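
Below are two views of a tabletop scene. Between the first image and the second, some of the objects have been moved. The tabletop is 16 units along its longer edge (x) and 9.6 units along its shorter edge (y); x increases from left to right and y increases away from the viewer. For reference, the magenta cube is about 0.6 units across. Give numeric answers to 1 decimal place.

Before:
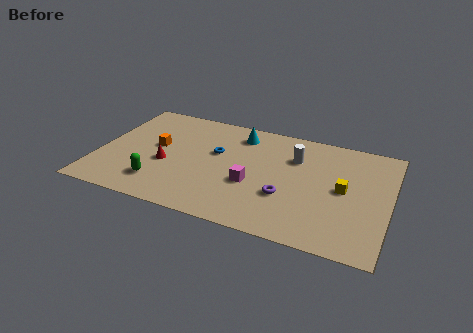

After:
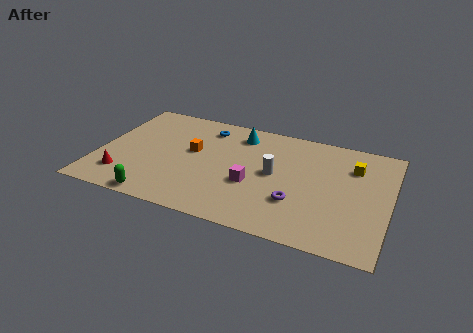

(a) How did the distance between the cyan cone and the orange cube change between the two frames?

-1.7

Before: roughly 5.1 units apart; after: 3.4. That's 1.7 units closer together.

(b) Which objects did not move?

the cyan cone and the magenta cube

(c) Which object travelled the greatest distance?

the red cone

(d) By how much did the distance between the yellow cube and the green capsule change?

+1.6

Before: roughly 10.3 units apart; after: 11.9. That's 1.6 units further apart.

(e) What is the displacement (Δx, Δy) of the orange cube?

(2.0, 0.2)

From the two frames, the orange cube sits at roughly (3.1, 5.3) before and (5.1, 5.5) after.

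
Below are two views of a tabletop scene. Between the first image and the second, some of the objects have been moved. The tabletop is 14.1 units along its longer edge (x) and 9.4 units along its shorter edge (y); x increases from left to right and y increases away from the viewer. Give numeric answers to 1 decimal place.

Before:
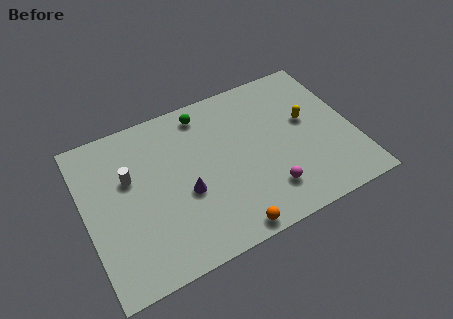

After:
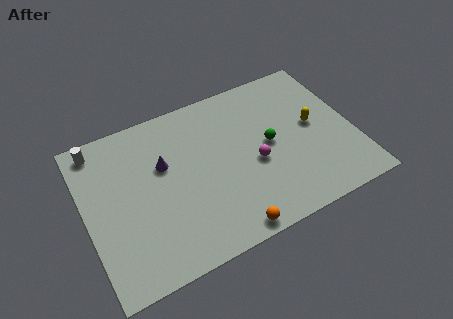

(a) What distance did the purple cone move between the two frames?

2.3

The purple cone was near (5.1, 3.8) before and (4.2, 5.9) after, so it travelled √(0.9² + 2.1²) ≈ 2.3 units.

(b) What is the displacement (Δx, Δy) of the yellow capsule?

(0.3, -0.4)

The yellow capsule started near (11.8, 5.4) and ended near (12.1, 5.0).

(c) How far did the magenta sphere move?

1.9

The magenta sphere moved from about (9.2, 2.1) to (8.8, 4.0), a distance of √(0.4² + 1.9²) ≈ 1.9.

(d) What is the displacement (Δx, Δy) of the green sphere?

(3.1, -3.3)

From the two frames, the green sphere sits at roughly (6.6, 8.1) before and (9.7, 4.8) after.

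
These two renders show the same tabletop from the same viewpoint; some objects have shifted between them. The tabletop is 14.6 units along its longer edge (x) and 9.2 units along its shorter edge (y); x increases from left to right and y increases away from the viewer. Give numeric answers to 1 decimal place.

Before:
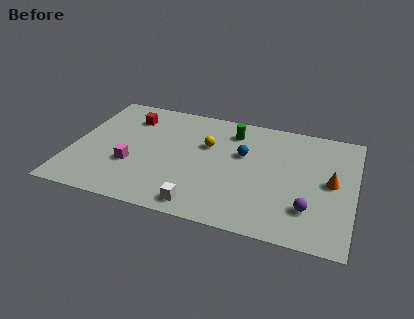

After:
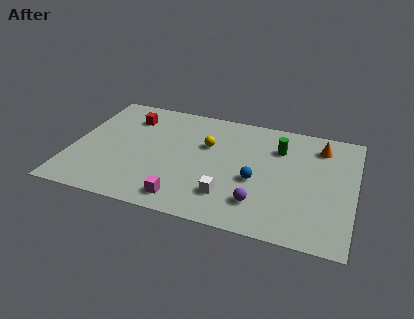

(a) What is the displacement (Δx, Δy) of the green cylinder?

(2.5, -0.7)

The green cylinder was at about (8.1, 7.4) and moved to about (10.6, 6.7).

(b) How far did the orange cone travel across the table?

2.8

The orange cone was near (13.4, 4.7) before and (12.7, 7.4) after, so it travelled √(0.7² + 2.7²) ≈ 2.8 units.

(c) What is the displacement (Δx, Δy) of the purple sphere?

(-2.5, -0.3)

From the two frames, the purple sphere sits at roughly (12.4, 2.4) before and (9.9, 2.1) after.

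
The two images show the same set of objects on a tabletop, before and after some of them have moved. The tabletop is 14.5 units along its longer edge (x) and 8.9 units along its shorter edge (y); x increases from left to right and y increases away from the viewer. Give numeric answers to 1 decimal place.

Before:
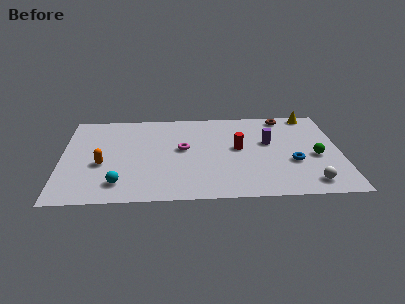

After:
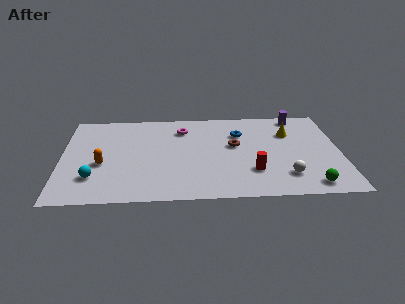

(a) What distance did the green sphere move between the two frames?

2.7

From (13.2, 3.8) to (12.8, 1.1), the green sphere covered √(0.4² + 2.7²) ≈ 2.7 units.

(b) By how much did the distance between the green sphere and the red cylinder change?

-0.9

The distance was about 4.1 in the first image and 3.2 in the second, so they moved 0.9 units closer together.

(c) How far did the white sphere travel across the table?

1.4

From (12.8, 1.3) to (11.6, 2.0), the white sphere covered √(1.2² + 0.7²) ≈ 1.4 units.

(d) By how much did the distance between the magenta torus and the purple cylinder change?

+1.7

They were about 4.5 units apart before and 6.2 after — 1.7 units further apart.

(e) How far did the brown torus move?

3.9

From (11.7, 7.9) to (9.0, 5.1), the brown torus covered √(2.7² + 2.8²) ≈ 3.9 units.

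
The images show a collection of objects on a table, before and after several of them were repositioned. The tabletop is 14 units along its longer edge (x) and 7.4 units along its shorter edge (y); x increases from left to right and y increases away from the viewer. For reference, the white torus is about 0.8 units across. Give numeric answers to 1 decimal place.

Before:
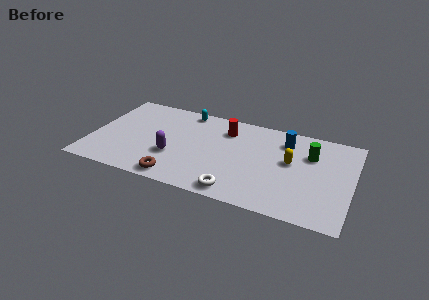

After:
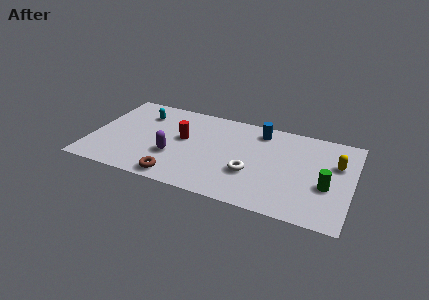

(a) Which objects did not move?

the brown torus and the purple capsule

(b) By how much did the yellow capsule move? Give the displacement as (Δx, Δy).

(2.4, 0.6)

The yellow capsule started near (10.7, 4.2) and ended near (13.1, 4.8).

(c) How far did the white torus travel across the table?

1.8

The white torus was near (8.1, 0.9) before and (8.7, 2.6) after, so it travelled √(0.6² + 1.7²) ≈ 1.8 units.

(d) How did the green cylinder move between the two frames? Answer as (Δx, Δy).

(1.0, -2.2)

The green cylinder was at about (11.7, 5.1) and moved to about (12.7, 2.9).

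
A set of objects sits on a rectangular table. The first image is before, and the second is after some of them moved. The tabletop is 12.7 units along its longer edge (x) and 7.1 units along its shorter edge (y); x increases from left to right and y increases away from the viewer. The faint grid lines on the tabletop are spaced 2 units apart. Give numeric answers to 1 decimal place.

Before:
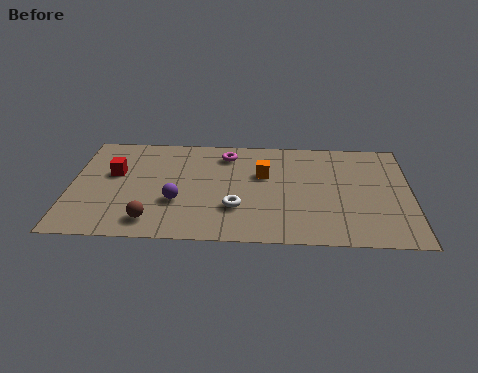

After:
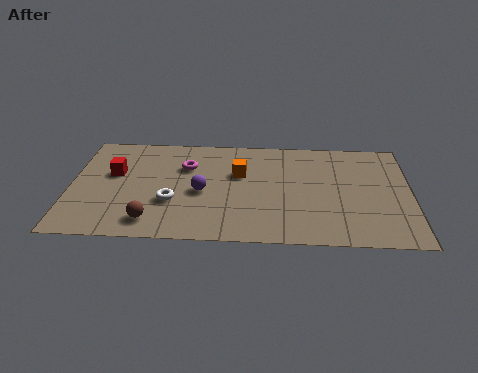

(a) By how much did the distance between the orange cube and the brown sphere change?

-0.7

They were about 5.3 units apart before and 4.6 after — 0.7 units closer together.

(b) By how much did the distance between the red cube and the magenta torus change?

-1.7

They were about 4.5 units apart before and 2.8 after — 1.7 units closer together.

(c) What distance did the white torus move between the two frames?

2.4

From (6.2, 2.2) to (3.8, 2.5), the white torus covered √(2.4² + 0.3²) ≈ 2.4 units.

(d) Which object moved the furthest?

the white torus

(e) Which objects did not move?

the brown sphere and the red cube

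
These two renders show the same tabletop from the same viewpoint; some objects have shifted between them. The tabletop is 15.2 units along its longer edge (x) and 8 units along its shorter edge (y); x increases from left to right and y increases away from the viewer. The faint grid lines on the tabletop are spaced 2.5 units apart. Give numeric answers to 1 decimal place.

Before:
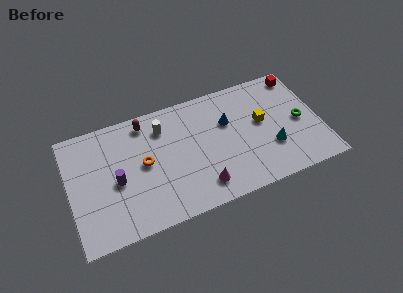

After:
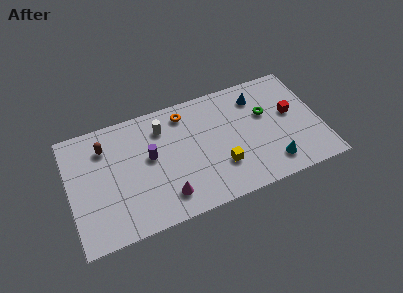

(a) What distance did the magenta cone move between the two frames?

2.1

The magenta cone moved from about (7.7, 1.5) to (5.6, 1.6), a distance of √(2.1² + 0.1²) ≈ 2.1.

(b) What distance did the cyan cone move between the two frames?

1.1

The cyan cone was near (12.1, 2.6) before and (12.0, 1.5) after, so it travelled √(0.1² + 1.1²) ≈ 1.1 units.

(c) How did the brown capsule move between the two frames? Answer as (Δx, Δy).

(-2.5, -0.8)

From the two frames, the brown capsule sits at roughly (4.8, 6.9) before and (2.3, 6.1) after.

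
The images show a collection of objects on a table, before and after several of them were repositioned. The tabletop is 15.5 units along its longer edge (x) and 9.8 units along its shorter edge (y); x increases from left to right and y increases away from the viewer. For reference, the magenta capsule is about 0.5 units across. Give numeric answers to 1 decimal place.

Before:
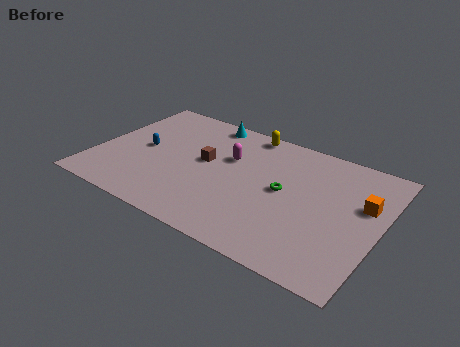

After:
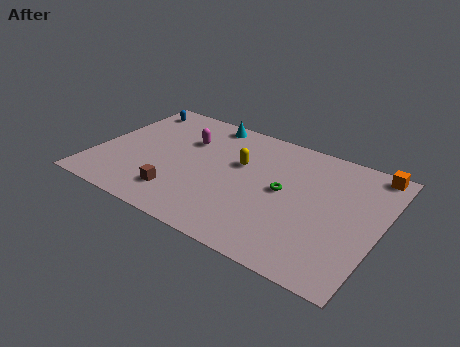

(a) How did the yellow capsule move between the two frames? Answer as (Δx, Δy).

(0.0, -2.8)

The yellow capsule was at about (7.7, 8.9) and moved to about (7.7, 6.1).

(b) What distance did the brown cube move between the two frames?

3.4

The brown cube moved from about (5.9, 5.4) to (5.0, 2.1), a distance of √(0.9² + 3.3²) ≈ 3.4.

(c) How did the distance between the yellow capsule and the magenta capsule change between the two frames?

+0.5

The distance was about 2.7 in the first image and 3.2 in the second, so they moved 0.5 units further apart.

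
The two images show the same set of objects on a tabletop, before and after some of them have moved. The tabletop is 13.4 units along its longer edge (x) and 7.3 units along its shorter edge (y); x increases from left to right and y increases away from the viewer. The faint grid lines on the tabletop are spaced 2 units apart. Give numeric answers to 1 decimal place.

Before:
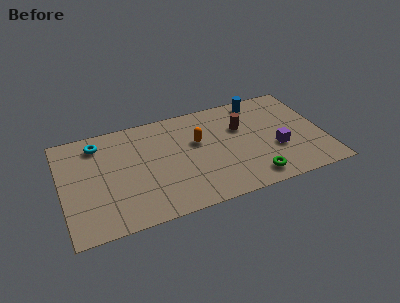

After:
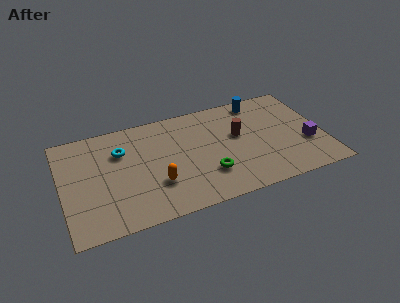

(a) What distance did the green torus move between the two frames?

2.4

The green torus was near (9.5, 1.1) before and (7.3, 2.1) after, so it travelled √(2.2² + 1.0²) ≈ 2.4 units.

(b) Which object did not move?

the blue cylinder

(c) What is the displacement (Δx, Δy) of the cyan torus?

(1.1, -0.9)

From the two frames, the cyan torus sits at roughly (2.0, 6.0) before and (3.1, 5.1) after.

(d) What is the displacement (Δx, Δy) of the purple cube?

(1.6, -0.1)

The purple cube started near (10.9, 2.7) and ended near (12.5, 2.6).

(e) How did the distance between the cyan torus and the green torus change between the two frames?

-3.8

Before: roughly 9.0 units apart; after: 5.2. That's 3.8 units closer together.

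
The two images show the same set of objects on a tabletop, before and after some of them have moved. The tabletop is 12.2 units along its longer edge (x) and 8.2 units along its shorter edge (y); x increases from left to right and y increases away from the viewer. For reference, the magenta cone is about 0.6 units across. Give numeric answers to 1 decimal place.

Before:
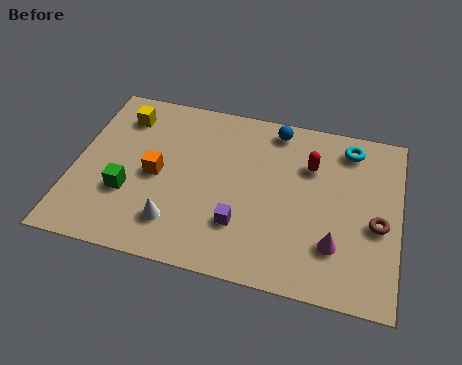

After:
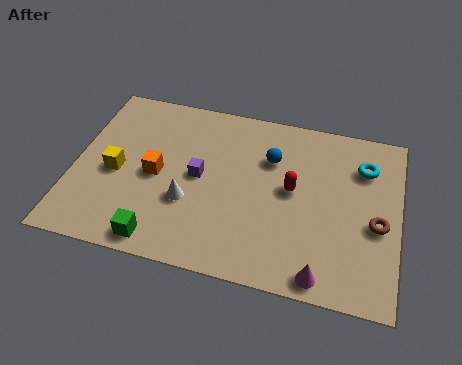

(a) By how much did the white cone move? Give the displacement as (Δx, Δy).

(0.4, 1.1)

From the two frames, the white cone sits at roughly (4.0, 1.8) before and (4.4, 2.9) after.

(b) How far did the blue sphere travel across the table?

1.5

The blue sphere moved from about (7.4, 7.2) to (7.3, 5.7), a distance of √(0.1² + 1.5²) ≈ 1.5.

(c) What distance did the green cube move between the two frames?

2.4

The green cube was near (2.1, 2.8) before and (3.5, 0.9) after, so it travelled √(1.4² + 1.9²) ≈ 2.4 units.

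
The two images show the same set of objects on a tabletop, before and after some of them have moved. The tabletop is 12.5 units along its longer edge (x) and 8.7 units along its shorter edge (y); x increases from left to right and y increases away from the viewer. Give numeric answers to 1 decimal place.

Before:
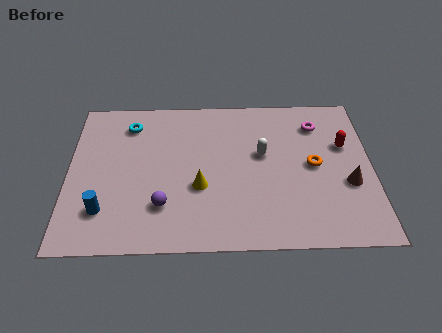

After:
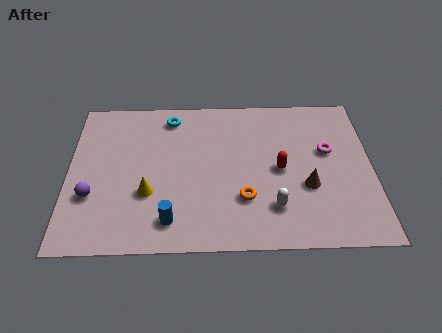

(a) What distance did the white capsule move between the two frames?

3.0

The white capsule was near (8.0, 5.1) before and (8.4, 2.1) after, so it travelled √(0.4² + 3.0²) ≈ 3.0 units.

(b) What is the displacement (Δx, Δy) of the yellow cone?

(-2.1, -0.3)

The yellow cone was at about (5.4, 3.3) and moved to about (3.3, 3.0).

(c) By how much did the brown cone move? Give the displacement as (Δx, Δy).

(-1.7, -0.1)

From the two frames, the brown cone sits at roughly (11.5, 3.3) before and (9.8, 3.2) after.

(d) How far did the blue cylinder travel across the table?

2.8

From (1.5, 2.1) to (4.2, 1.5), the blue cylinder covered √(2.7² + 0.6²) ≈ 2.8 units.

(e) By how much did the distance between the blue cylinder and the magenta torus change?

-2.5

They were about 10.0 units apart before and 7.5 after — 2.5 units closer together.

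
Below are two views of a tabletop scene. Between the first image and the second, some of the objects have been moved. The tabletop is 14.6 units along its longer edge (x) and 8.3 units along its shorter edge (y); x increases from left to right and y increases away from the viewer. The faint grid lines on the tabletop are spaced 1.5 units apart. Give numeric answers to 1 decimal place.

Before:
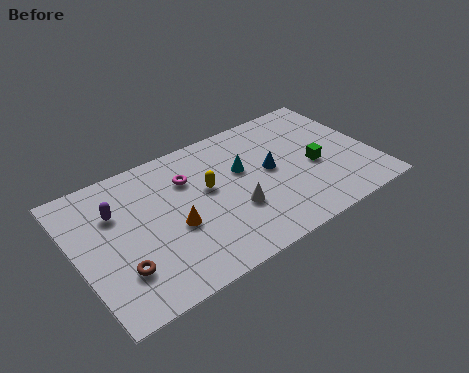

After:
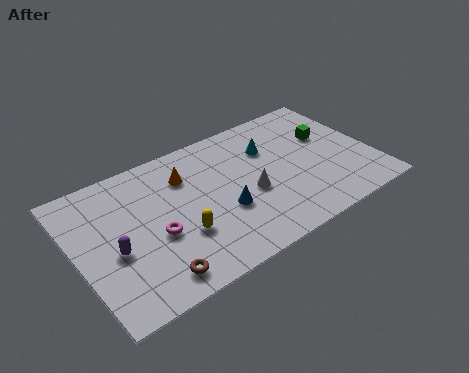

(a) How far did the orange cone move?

2.9

The orange cone moved from about (4.6, 3.4) to (5.6, 6.1), a distance of √(1.0² + 2.7²) ≈ 2.9.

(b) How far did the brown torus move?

1.8

From (1.8, 2.3) to (3.2, 1.2), the brown torus covered √(1.4² + 1.1²) ≈ 1.8 units.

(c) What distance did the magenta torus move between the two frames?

3.2

The magenta torus moved from about (5.7, 5.9) to (3.7, 3.4), a distance of √(2.0² + 2.5²) ≈ 3.2.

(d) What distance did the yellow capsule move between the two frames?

2.6

The yellow capsule was near (6.5, 4.8) before and (4.8, 2.8) after, so it travelled √(1.7² + 2.0²) ≈ 2.6 units.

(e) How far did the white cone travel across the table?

1.1

The white cone was near (7.5, 2.9) before and (8.4, 3.5) after, so it travelled √(0.9² + 0.6²) ≈ 1.1 units.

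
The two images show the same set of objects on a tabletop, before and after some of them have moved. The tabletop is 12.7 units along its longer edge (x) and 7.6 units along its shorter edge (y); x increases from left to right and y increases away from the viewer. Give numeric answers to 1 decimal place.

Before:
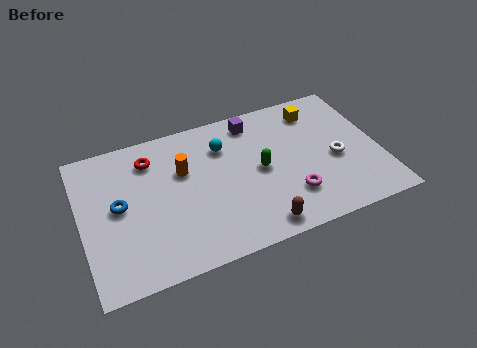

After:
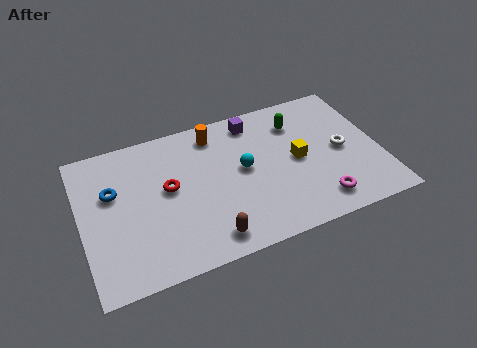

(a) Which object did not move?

the purple cube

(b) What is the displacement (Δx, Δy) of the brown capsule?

(-2.1, 0.2)

The brown capsule started near (7.2, 0.9) and ended near (5.1, 1.1).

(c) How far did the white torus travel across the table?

0.5

From (10.8, 3.3) to (11.1, 3.7), the white torus covered √(0.3² + 0.4²) ≈ 0.5 units.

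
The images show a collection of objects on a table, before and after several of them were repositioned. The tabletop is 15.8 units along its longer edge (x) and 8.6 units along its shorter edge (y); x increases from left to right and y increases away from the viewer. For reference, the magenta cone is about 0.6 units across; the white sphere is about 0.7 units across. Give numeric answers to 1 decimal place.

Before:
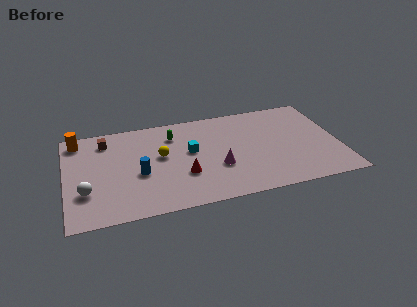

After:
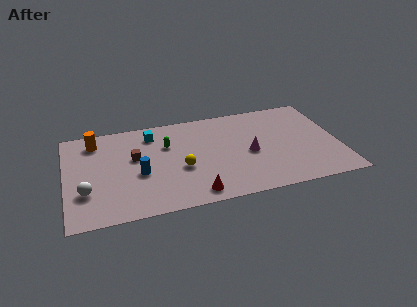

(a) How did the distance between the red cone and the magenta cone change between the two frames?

+2.4

The distance was about 2.0 in the first image and 4.4 in the second, so they moved 2.4 units further apart.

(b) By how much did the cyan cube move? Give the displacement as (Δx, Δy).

(-2.1, 2.1)

The cyan cube was at about (7.2, 4.9) and moved to about (5.1, 7.0).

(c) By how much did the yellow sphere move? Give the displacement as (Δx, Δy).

(1.1, -1.4)

From the two frames, the yellow sphere sits at roughly (5.5, 4.9) before and (6.6, 3.5) after.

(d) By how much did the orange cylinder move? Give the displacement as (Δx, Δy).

(1.0, -0.3)

From the two frames, the orange cylinder sits at roughly (0.8, 7.4) before and (1.8, 7.1) after.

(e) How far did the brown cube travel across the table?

2.5

From (2.4, 7.0) to (4.0, 5.1), the brown cube covered √(1.6² + 1.9²) ≈ 2.5 units.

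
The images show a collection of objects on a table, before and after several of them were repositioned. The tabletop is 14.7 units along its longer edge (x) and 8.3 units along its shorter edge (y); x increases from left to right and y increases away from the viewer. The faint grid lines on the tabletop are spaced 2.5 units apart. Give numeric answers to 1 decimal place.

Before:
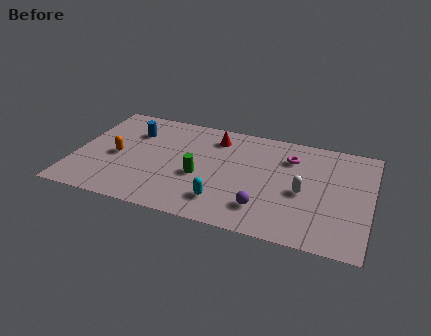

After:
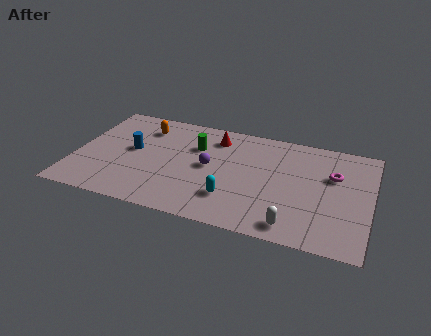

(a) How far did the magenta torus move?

2.3

The magenta torus moved from about (10.6, 6.2) to (12.8, 5.4), a distance of √(2.2² + 0.8²) ≈ 2.3.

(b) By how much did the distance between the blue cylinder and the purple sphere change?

-4.1

The distance was about 8.0 in the first image and 3.9 in the second, so they moved 4.1 units closer together.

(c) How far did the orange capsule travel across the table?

2.9

The orange capsule was near (2.1, 3.8) before and (3.2, 6.5) after, so it travelled √(1.1² + 2.7²) ≈ 2.9 units.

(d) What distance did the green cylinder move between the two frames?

2.3

The green cylinder moved from about (6.3, 3.4) to (5.9, 5.7), a distance of √(0.4² + 2.3²) ≈ 2.3.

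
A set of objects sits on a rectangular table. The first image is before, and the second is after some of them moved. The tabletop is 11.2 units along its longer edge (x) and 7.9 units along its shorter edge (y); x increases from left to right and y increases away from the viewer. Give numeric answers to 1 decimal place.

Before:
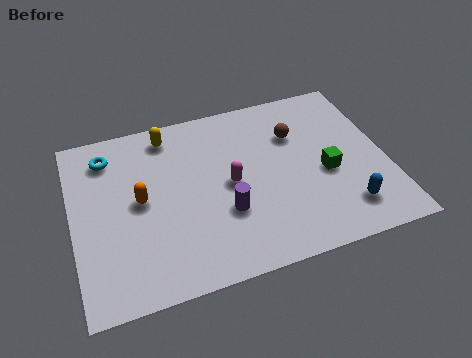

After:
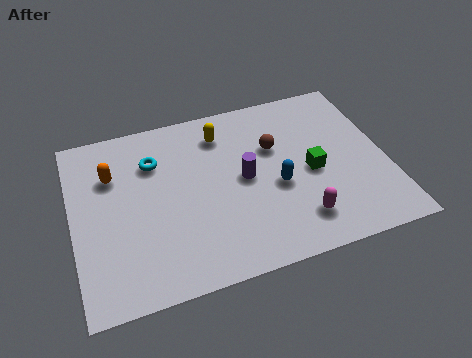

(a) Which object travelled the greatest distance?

the magenta capsule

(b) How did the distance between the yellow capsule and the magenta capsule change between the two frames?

+1.7

They were about 3.5 units apart before and 5.2 after — 1.7 units further apart.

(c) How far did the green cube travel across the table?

0.5

From (9.0, 3.4) to (8.5, 3.6), the green cube covered √(0.5² + 0.2²) ≈ 0.5 units.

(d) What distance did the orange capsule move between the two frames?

1.7

The orange capsule moved from about (2.4, 4.1) to (1.5, 5.5), a distance of √(0.9² + 1.4²) ≈ 1.7.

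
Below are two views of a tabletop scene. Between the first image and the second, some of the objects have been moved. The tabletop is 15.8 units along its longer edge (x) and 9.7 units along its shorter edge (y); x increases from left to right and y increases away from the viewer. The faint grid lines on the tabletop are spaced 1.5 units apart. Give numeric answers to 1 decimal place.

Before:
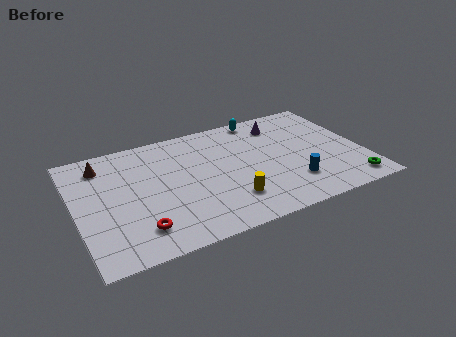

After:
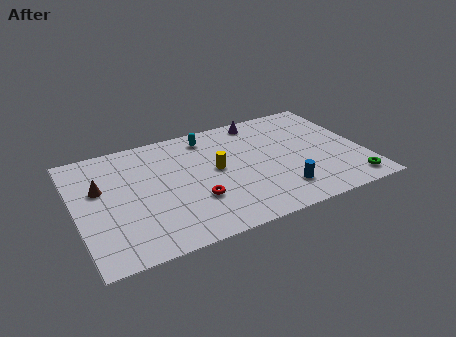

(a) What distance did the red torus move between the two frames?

3.4

From (3.1, 2.0) to (6.3, 3.1), the red torus covered √(3.2² + 1.1²) ≈ 3.4 units.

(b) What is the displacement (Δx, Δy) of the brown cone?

(-0.3, -1.9)

The brown cone started near (1.7, 7.9) and ended near (1.4, 6.0).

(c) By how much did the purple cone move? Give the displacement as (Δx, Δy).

(-1.1, 0.8)

The purple cone was at about (11.7, 7.8) and moved to about (10.6, 8.6).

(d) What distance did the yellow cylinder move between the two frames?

2.8

From (8.1, 2.4) to (7.7, 5.2), the yellow cylinder covered √(0.4² + 2.8²) ≈ 2.8 units.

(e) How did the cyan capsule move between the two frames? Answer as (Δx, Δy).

(-3.1, -0.6)

The cyan capsule started near (10.7, 8.8) and ended near (7.6, 8.2).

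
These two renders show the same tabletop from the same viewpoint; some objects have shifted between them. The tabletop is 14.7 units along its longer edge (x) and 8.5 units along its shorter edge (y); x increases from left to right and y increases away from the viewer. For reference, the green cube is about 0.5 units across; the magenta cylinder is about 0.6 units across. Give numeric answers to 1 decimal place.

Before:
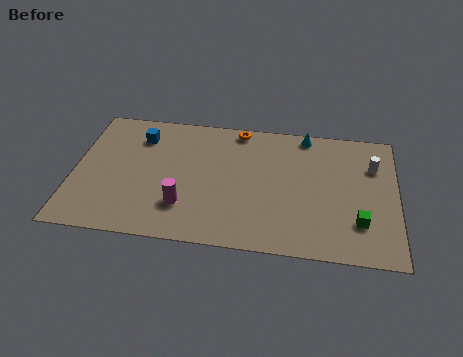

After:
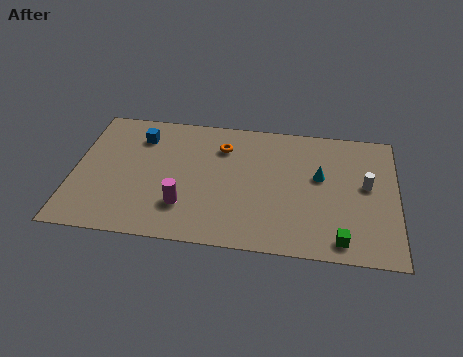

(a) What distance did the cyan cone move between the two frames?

2.8

The cyan cone moved from about (10.5, 7.7) to (11.2, 5.0), a distance of √(0.7² + 2.7²) ≈ 2.8.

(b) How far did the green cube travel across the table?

1.4

From (13.0, 2.3) to (12.2, 1.1), the green cube covered √(0.8² + 1.2²) ≈ 1.4 units.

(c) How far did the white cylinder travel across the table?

1.3

From (13.6, 6.0) to (13.3, 4.7), the white cylinder covered √(0.3² + 1.3²) ≈ 1.3 units.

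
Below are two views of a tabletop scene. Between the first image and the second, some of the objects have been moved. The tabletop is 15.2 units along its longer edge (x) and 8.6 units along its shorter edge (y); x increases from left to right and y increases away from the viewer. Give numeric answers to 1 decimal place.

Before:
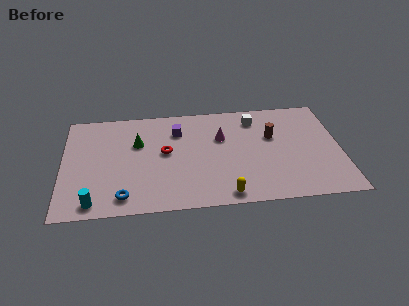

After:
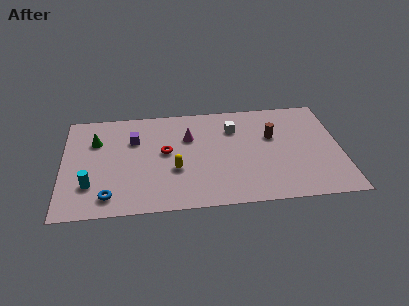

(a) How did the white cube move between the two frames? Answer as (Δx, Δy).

(-1.2, -0.7)

The white cube was at about (10.6, 7.0) and moved to about (9.4, 6.3).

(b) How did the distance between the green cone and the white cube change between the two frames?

+1.0

The distance was about 6.6 in the first image and 7.6 in the second, so they moved 1.0 units further apart.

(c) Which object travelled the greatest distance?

the yellow capsule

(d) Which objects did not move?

the brown cylinder and the red torus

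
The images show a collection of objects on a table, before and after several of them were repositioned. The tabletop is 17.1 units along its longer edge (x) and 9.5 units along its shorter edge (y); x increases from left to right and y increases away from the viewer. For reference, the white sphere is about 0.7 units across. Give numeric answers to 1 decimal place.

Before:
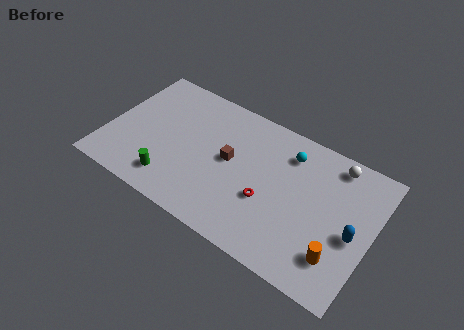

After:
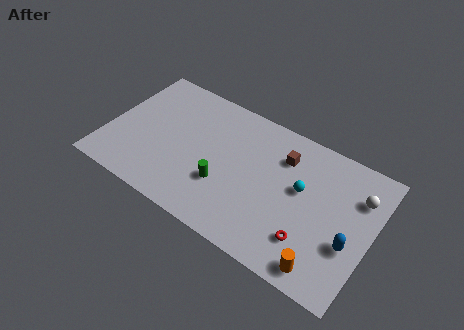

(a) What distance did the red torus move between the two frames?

3.1

The red torus moved from about (10.6, 3.6) to (13.5, 2.4), a distance of √(2.9² + 1.2²) ≈ 3.1.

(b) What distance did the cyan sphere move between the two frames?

2.3

From (11.4, 7.5) to (12.5, 5.5), the cyan sphere covered √(1.1² + 2.0²) ≈ 2.3 units.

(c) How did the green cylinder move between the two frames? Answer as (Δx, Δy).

(3.2, 1.4)

The green cylinder started near (4.6, 1.8) and ended near (7.8, 3.2).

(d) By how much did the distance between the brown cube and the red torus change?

+2.2

They were about 3.1 units apart before and 5.3 after — 2.2 units further apart.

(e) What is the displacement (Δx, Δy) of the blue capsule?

(-0.1, -0.7)

The blue capsule started near (16.0, 4.2) and ended near (15.9, 3.5).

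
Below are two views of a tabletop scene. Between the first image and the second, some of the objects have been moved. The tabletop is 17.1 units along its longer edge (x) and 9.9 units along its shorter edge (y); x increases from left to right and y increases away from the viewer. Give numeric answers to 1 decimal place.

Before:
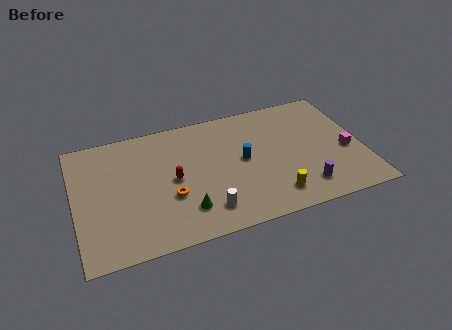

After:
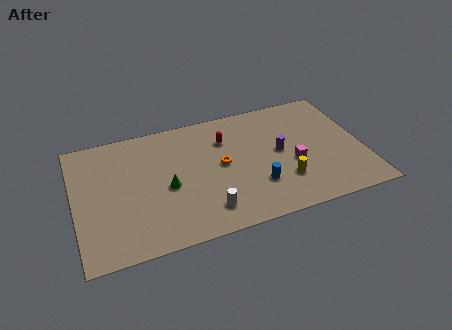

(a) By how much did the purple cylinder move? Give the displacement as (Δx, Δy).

(-1.1, 3.3)

The purple cylinder was at about (13.3, 1.9) and moved to about (12.2, 5.2).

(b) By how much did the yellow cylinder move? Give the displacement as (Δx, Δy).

(0.7, 1.0)

The yellow cylinder started near (11.5, 1.8) and ended near (12.2, 2.8).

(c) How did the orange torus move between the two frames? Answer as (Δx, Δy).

(3.2, 1.6)

From the two frames, the orange torus sits at roughly (5.5, 3.6) before and (8.7, 5.2) after.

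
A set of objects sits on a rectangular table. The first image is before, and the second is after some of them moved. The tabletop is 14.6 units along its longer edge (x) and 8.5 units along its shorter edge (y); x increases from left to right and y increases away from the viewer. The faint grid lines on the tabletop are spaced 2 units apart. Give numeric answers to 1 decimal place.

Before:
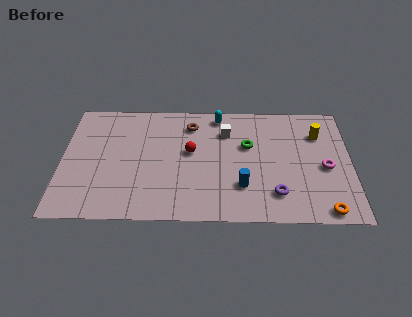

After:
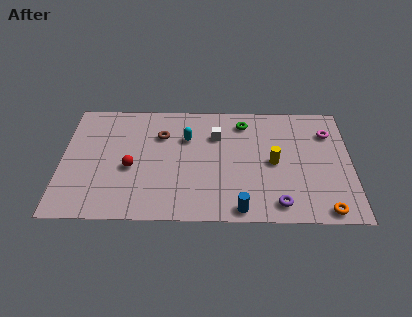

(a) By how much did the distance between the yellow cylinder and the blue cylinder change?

-1.7

Before: roughly 5.4 units apart; after: 3.7. That's 1.7 units closer together.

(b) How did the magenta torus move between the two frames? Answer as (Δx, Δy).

(0.2, 2.5)

From the two frames, the magenta torus sits at roughly (13.3, 3.8) before and (13.5, 6.3) after.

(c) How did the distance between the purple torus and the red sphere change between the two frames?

+2.6

Before: roughly 5.2 units apart; after: 7.8. That's 2.6 units further apart.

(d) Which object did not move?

the orange torus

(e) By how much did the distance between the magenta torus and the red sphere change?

+3.5

The distance was about 6.9 in the first image and 10.4 in the second, so they moved 3.5 units further apart.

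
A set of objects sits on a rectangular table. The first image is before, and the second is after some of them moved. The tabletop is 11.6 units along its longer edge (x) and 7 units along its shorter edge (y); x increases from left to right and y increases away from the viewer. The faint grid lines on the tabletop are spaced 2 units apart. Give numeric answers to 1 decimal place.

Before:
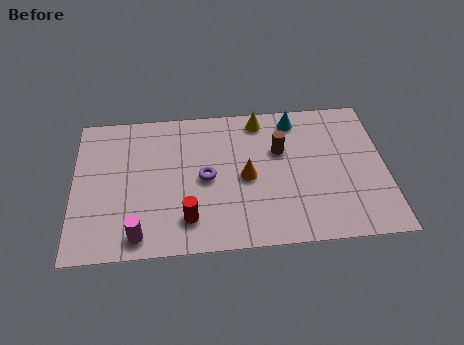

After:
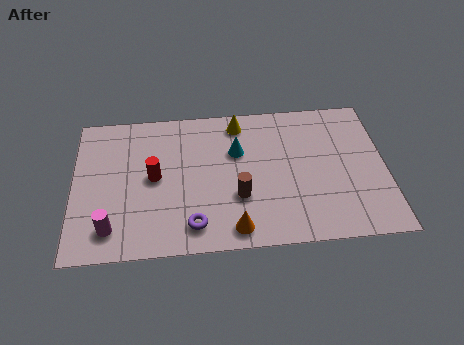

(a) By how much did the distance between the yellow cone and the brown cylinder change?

+1.9

Before: roughly 1.7 units apart; after: 3.6. That's 1.9 units further apart.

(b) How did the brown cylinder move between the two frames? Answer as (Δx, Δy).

(-1.6, -2.1)

From the two frames, the brown cylinder sits at roughly (7.7, 4.5) before and (6.1, 2.4) after.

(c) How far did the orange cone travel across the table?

2.5

From (6.4, 3.3) to (5.9, 0.9), the orange cone covered √(0.5² + 2.4²) ≈ 2.5 units.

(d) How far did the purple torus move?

2.3

From (4.9, 3.4) to (4.4, 1.2), the purple torus covered √(0.5² + 2.2²) ≈ 2.3 units.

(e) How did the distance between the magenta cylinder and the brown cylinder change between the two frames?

-1.6

The distance was about 6.4 in the first image and 4.8 in the second, so they moved 1.6 units closer together.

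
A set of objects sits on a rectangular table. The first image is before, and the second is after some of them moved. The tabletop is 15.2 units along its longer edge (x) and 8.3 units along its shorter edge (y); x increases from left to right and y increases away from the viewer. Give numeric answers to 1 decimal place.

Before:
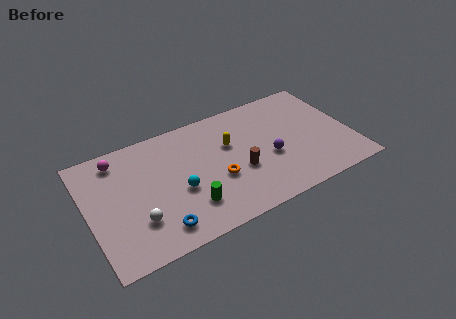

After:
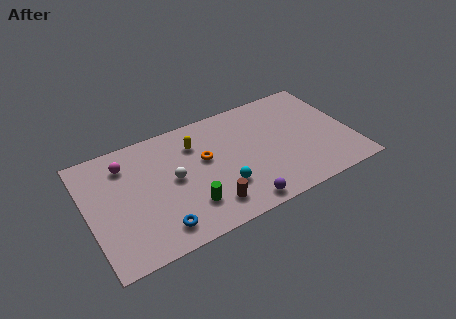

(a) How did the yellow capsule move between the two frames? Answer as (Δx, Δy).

(-1.9, 0.9)

From the two frames, the yellow capsule sits at roughly (8.3, 5.3) before and (6.4, 6.2) after.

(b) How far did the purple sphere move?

3.3

From (10.4, 3.4) to (8.3, 0.9), the purple sphere covered √(2.1² + 2.5²) ≈ 3.3 units.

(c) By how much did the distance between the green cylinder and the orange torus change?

+1.0

The distance was about 2.1 in the first image and 3.1 in the second, so they moved 1.0 units further apart.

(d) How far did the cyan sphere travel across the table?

2.6

The cyan sphere moved from about (5.1, 3.4) to (7.5, 2.5), a distance of √(2.4² + 0.9²) ≈ 2.6.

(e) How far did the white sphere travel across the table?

3.0

The white sphere moved from about (2.6, 2.4) to (4.9, 4.3), a distance of √(2.3² + 1.9²) ≈ 3.0.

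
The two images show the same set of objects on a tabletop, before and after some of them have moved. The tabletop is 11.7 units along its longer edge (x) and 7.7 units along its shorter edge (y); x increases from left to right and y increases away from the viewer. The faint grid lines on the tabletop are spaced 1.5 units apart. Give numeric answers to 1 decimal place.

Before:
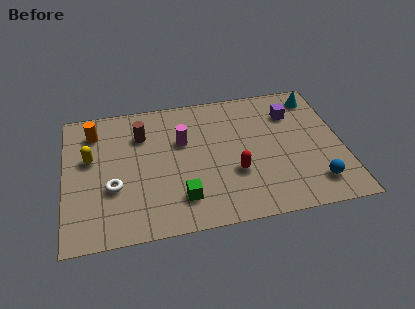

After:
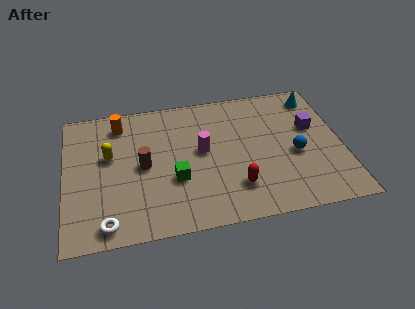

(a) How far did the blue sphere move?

1.9

The blue sphere moved from about (10.4, 1.5) to (9.7, 3.3), a distance of √(0.7² + 1.8²) ≈ 1.9.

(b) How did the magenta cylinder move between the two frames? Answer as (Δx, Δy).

(0.8, -0.7)

The magenta cylinder started near (5.0, 4.9) and ended near (5.8, 4.2).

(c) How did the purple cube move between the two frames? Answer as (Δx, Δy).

(0.8, -1.0)

From the two frames, the purple cube sits at roughly (9.7, 5.7) before and (10.5, 4.7) after.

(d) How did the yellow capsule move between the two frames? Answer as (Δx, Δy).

(0.8, 0.0)

The yellow capsule was at about (1.1, 4.6) and moved to about (1.9, 4.6).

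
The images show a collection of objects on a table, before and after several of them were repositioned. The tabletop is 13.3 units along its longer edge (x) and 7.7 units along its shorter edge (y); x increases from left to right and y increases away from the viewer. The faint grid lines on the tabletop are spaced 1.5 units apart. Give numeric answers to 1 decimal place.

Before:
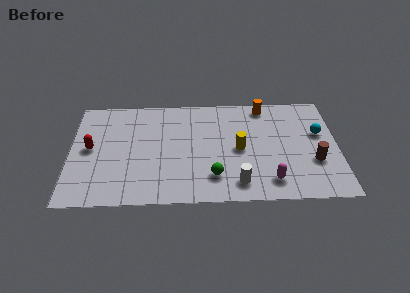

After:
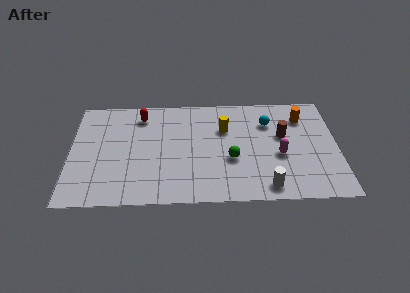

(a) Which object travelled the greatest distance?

the red capsule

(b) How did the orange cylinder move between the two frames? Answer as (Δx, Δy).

(1.9, -0.9)

The orange cylinder started near (9.7, 6.8) and ended near (11.6, 5.9).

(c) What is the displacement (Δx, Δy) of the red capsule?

(2.5, 2.3)

From the two frames, the red capsule sits at roughly (1.0, 4.0) before and (3.5, 6.3) after.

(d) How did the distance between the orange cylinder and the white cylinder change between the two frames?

-0.4

The distance was about 5.7 in the first image and 5.3 in the second, so they moved 0.4 units closer together.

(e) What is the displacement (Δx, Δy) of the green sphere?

(0.9, 1.2)

The green sphere started near (7.1, 1.8) and ended near (8.0, 3.0).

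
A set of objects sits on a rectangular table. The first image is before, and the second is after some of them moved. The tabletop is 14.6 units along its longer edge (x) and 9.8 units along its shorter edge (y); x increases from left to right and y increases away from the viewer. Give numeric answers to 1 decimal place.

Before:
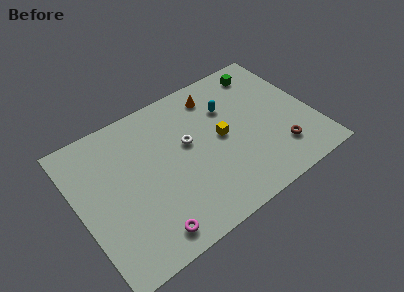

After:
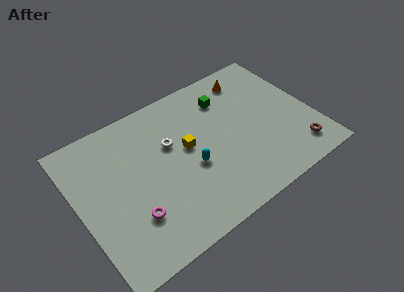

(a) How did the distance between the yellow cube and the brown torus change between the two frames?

+3.1

Before: roughly 4.2 units apart; after: 7.3. That's 3.1 units further apart.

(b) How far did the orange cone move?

2.3

The orange cone was near (9.1, 8.1) before and (11.4, 8.2) after, so it travelled √(2.3² + 0.1²) ≈ 2.3 units.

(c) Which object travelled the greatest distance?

the cyan capsule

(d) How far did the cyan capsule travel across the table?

4.0

The cyan capsule moved from about (9.7, 6.8) to (6.8, 4.0), a distance of √(2.9² + 2.8²) ≈ 4.0.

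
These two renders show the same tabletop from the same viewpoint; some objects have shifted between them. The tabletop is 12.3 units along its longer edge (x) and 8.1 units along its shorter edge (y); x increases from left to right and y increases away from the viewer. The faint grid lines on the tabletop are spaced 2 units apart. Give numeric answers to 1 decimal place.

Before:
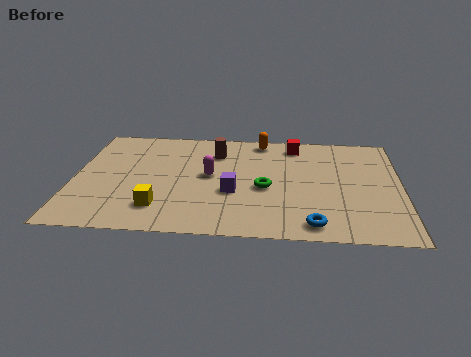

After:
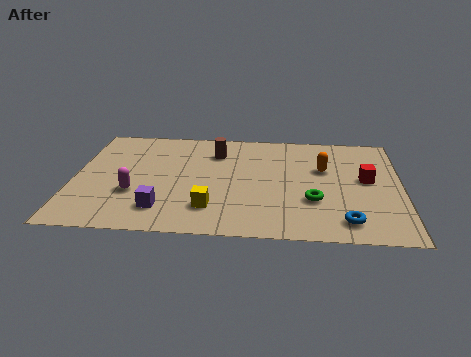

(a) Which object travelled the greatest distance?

the red cube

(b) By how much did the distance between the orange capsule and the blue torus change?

-2.6

Before: roughly 6.5 units apart; after: 3.9. That's 2.6 units closer together.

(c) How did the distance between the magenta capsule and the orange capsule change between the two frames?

+4.0

The distance was about 3.5 in the first image and 7.5 in the second, so they moved 4.0 units further apart.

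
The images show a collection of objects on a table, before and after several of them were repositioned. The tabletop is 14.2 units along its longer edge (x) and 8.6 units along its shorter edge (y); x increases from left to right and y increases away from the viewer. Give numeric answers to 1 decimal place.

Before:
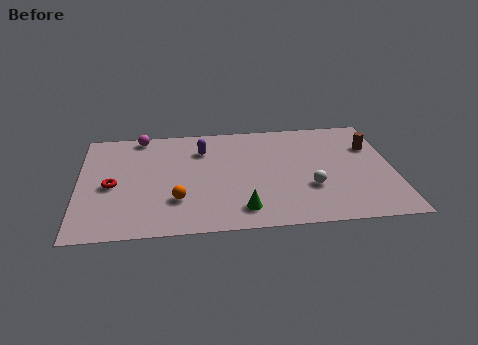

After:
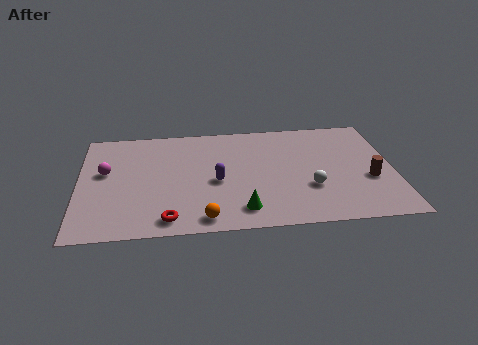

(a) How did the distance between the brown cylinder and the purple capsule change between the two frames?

-0.8

They were about 7.7 units apart before and 6.9 after — 0.8 units closer together.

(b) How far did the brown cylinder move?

2.6

The brown cylinder was near (13.3, 5.9) before and (13.1, 3.3) after, so it travelled √(0.2² + 2.6²) ≈ 2.6 units.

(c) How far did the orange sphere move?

1.9

From (4.4, 2.5) to (5.6, 1.0), the orange sphere covered √(1.2² + 1.5²) ≈ 1.9 units.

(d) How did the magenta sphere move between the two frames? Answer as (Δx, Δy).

(-1.6, -2.8)

From the two frames, the magenta sphere sits at roughly (2.8, 7.8) before and (1.2, 5.0) after.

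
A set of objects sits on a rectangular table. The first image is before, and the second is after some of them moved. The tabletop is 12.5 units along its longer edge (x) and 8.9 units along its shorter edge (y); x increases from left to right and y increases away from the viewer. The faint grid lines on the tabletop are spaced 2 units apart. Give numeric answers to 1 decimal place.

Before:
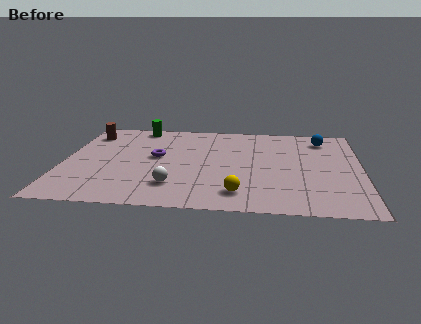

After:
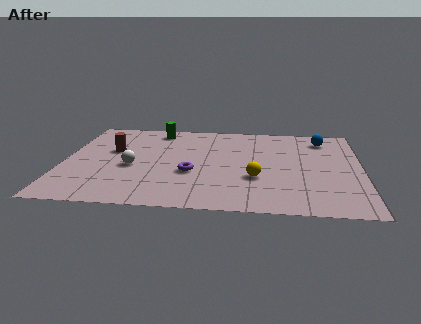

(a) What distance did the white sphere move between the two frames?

2.5

From (4.7, 2.1) to (2.9, 3.8), the white sphere covered √(1.8² + 1.7²) ≈ 2.5 units.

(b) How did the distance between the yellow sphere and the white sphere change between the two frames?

+2.5

Before: roughly 2.7 units apart; after: 5.2. That's 2.5 units further apart.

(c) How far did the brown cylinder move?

2.0

The brown cylinder was near (0.9, 7.1) before and (2.0, 5.4) after, so it travelled √(1.1² + 1.7²) ≈ 2.0 units.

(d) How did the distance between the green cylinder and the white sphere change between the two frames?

-2.1

They were about 6.1 units apart before and 4.0 after — 2.1 units closer together.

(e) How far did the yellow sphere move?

1.7

From (7.4, 1.6) to (8.1, 3.1), the yellow sphere covered √(0.7² + 1.5²) ≈ 1.7 units.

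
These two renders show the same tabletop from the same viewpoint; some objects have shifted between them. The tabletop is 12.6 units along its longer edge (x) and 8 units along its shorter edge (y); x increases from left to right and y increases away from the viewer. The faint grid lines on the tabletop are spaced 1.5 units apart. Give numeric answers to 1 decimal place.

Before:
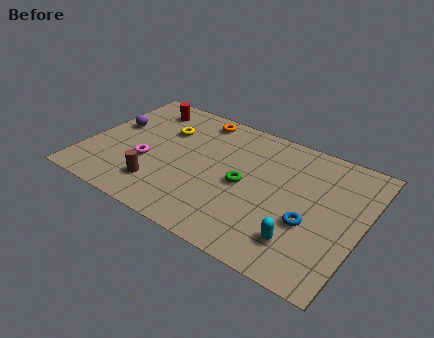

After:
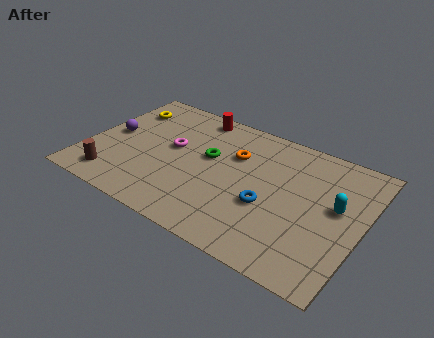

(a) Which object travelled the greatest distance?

the cyan capsule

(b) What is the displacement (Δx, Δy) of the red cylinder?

(2.3, 0.5)

The red cylinder started near (2.1, 6.6) and ended near (4.4, 7.1).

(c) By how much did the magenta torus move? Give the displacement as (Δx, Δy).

(0.9, 1.5)

The magenta torus started near (2.9, 3.0) and ended near (3.8, 4.5).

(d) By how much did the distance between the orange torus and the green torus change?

-2.9

They were about 4.2 units apart before and 1.3 after — 2.9 units closer together.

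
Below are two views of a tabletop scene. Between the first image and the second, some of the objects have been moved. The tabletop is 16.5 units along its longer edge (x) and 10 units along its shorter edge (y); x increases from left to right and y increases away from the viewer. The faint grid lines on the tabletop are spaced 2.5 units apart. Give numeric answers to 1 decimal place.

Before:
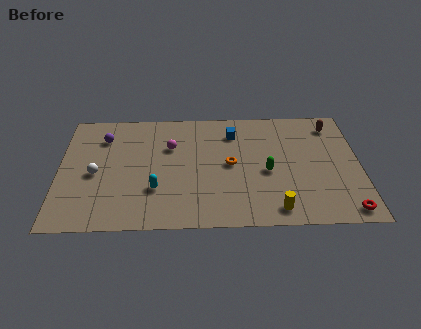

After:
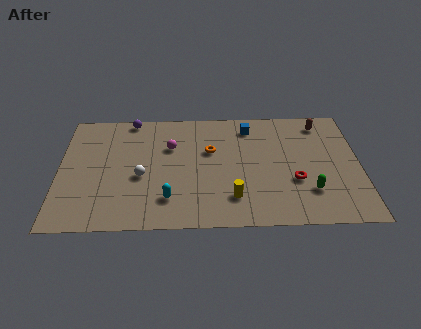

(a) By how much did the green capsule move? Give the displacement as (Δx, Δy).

(2.3, -1.7)

The green capsule started near (11.4, 4.4) and ended near (13.7, 2.7).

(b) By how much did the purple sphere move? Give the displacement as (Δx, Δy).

(1.5, 1.6)

From the two frames, the purple sphere sits at roughly (2.4, 7.6) before and (3.9, 9.2) after.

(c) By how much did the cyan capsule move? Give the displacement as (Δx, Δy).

(0.7, -0.8)

The cyan capsule was at about (5.3, 3.1) and moved to about (6.0, 2.3).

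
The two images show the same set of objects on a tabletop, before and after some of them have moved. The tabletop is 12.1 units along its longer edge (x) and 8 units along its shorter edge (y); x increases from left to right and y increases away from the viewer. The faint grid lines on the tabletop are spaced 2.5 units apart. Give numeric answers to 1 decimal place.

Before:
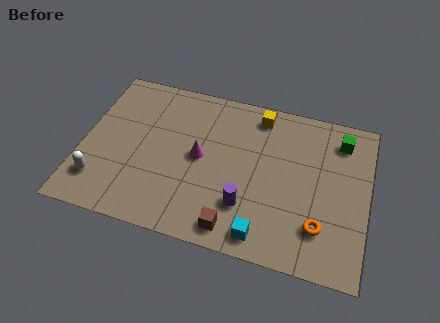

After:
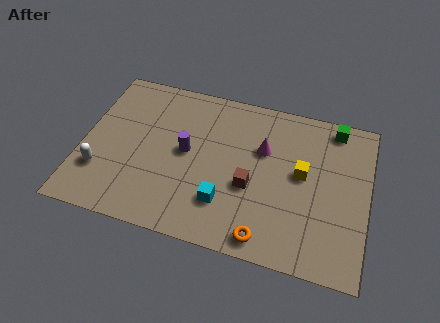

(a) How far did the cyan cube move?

2.0

The cyan cube was near (7.9, 1.0) before and (6.2, 2.1) after, so it travelled √(1.7² + 1.1²) ≈ 2.0 units.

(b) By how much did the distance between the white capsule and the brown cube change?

+0.5

Before: roughly 5.9 units apart; after: 6.4. That's 0.5 units further apart.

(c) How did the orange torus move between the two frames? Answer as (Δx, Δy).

(-2.2, -1.1)

The orange torus started near (10.2, 2.0) and ended near (8.0, 0.9).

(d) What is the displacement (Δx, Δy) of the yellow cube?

(2.0, -2.5)

The yellow cube was at about (7.3, 6.9) and moved to about (9.3, 4.4).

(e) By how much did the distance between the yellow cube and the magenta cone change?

-1.7

They were about 3.6 units apart before and 1.9 after — 1.7 units closer together.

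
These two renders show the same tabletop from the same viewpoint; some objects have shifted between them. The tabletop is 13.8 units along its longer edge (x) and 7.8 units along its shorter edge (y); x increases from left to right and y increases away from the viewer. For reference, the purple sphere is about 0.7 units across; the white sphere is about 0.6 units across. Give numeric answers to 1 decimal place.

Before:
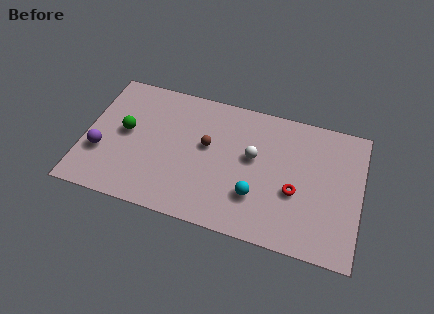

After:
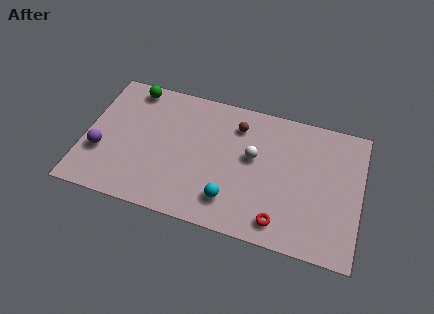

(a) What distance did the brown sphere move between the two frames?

2.1

From (6.1, 4.5) to (7.5, 6.1), the brown sphere covered √(1.4² + 1.6²) ≈ 2.1 units.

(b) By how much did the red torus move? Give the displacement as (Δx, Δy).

(-0.6, -1.9)

From the two frames, the red torus sits at roughly (10.6, 3.1) before and (10.0, 1.2) after.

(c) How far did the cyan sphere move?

1.3

The cyan sphere moved from about (8.7, 2.3) to (7.5, 1.7), a distance of √(1.2² + 0.6²) ≈ 1.3.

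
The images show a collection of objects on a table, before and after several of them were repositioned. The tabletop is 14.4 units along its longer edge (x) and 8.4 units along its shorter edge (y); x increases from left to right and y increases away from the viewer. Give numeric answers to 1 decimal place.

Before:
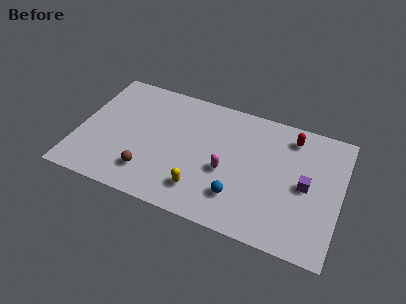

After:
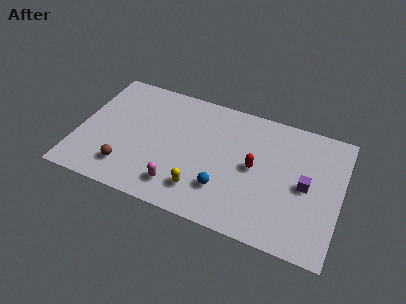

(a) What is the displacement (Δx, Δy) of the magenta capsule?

(-2.4, -1.9)

The magenta capsule was at about (8.2, 3.5) and moved to about (5.8, 1.6).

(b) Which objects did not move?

the purple cube and the yellow capsule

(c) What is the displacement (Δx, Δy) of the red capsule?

(-1.8, -2.7)

From the two frames, the red capsule sits at roughly (11.5, 7.0) before and (9.7, 4.3) after.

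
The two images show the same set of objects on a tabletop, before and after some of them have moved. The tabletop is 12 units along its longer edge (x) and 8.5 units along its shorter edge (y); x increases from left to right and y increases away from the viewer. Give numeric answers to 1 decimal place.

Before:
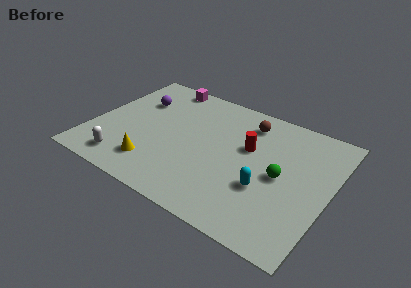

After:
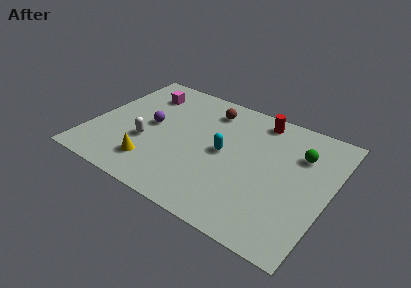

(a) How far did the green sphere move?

2.0

From (9.6, 4.1) to (10.3, 6.0), the green sphere covered √(0.7² + 1.9²) ≈ 2.0 units.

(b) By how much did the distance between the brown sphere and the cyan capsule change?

-1.3

Before: roughly 4.2 units apart; after: 2.9. That's 1.3 units closer together.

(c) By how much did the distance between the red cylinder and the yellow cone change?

+1.7

The distance was about 5.5 in the first image and 7.2 in the second, so they moved 1.7 units further apart.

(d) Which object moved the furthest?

the cyan capsule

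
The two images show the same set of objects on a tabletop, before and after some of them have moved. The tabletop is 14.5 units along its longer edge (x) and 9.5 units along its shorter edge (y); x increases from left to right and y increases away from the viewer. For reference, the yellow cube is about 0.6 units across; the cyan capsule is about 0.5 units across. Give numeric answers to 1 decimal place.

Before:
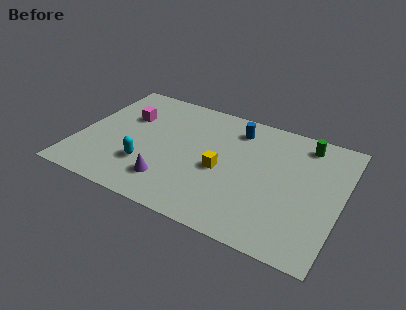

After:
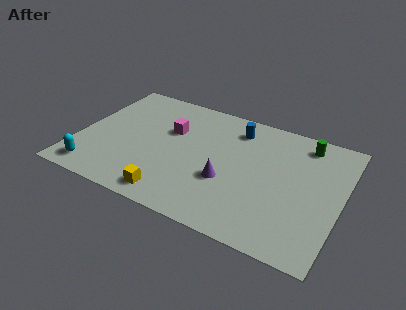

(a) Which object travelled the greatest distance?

the yellow cube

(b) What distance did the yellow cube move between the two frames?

3.8

From (8.0, 4.2) to (5.7, 1.2), the yellow cube covered √(2.3² + 3.0²) ≈ 3.8 units.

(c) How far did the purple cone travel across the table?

3.3

From (5.4, 2.1) to (8.4, 3.5), the purple cone covered √(3.0² + 1.4²) ≈ 3.3 units.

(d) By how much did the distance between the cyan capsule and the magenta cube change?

+2.2

They were about 3.8 units apart before and 6.0 after — 2.2 units further apart.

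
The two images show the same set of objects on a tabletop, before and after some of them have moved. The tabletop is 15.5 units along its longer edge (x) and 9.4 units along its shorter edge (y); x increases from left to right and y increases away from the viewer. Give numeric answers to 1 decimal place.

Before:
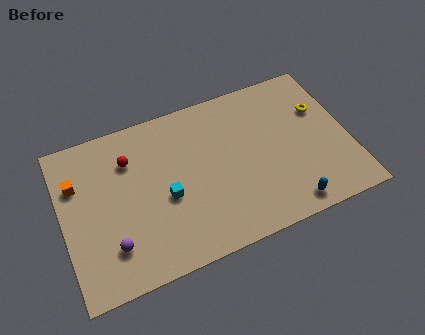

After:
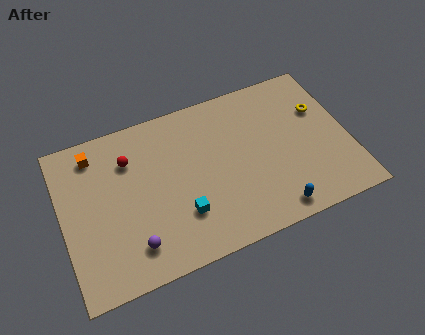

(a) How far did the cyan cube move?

1.5

The cyan cube was near (5.5, 4.0) before and (6.2, 2.7) after, so it travelled √(0.7² + 1.3²) ≈ 1.5 units.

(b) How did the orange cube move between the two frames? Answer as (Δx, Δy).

(1.1, 1.4)

From the two frames, the orange cube sits at roughly (0.9, 6.5) before and (2.0, 7.9) after.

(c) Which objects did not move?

the yellow torus and the red sphere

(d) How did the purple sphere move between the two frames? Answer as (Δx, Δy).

(1.1, -0.4)

The purple sphere was at about (2.4, 2.3) and moved to about (3.5, 1.9).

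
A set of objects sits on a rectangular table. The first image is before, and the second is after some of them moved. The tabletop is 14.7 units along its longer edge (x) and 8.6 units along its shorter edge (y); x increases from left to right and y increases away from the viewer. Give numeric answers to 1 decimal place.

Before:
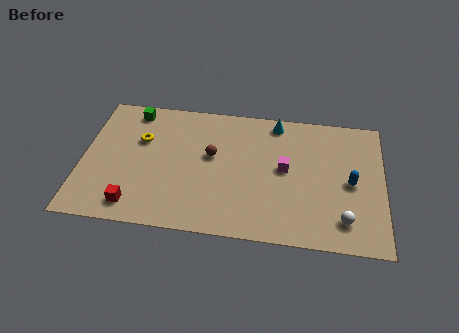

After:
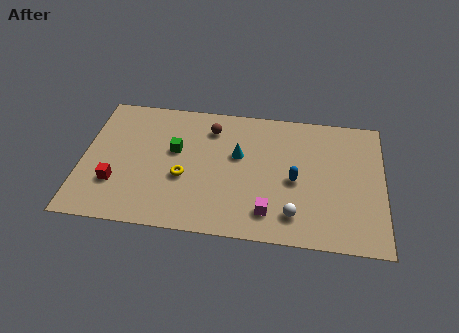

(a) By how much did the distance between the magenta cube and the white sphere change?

-2.9

They were about 4.1 units apart before and 1.2 after — 2.9 units closer together.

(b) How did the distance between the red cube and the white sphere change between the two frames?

-1.4

They were about 10.1 units apart before and 8.7 after — 1.4 units closer together.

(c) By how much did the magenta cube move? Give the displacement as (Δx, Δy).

(-0.7, -2.9)

From the two frames, the magenta cube sits at roughly (9.9, 4.6) before and (9.2, 1.7) after.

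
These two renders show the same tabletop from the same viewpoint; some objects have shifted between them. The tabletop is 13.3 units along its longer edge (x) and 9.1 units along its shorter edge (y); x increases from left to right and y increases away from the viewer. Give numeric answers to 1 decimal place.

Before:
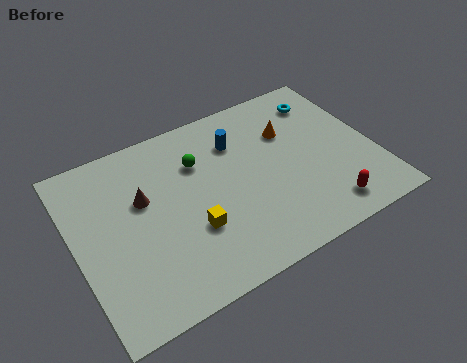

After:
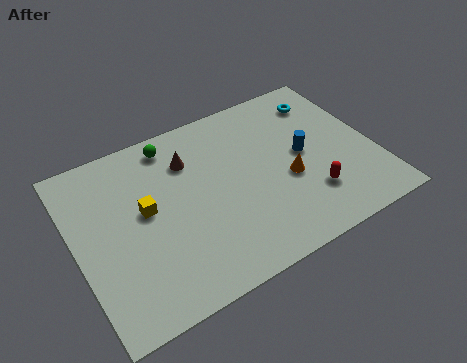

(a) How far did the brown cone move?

2.5

The brown cone moved from about (3.1, 5.6) to (5.3, 6.7), a distance of √(2.2² + 1.1²) ≈ 2.5.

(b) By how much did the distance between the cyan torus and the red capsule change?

-0.9

The distance was about 6.0 in the first image and 5.1 in the second, so they moved 0.9 units closer together.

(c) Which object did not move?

the cyan torus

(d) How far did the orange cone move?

2.5

From (9.8, 6.2) to (9.3, 3.7), the orange cone covered √(0.5² + 2.5²) ≈ 2.5 units.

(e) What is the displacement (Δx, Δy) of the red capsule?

(-0.5, 1.0)

The red capsule was at about (10.6, 1.4) and moved to about (10.1, 2.4).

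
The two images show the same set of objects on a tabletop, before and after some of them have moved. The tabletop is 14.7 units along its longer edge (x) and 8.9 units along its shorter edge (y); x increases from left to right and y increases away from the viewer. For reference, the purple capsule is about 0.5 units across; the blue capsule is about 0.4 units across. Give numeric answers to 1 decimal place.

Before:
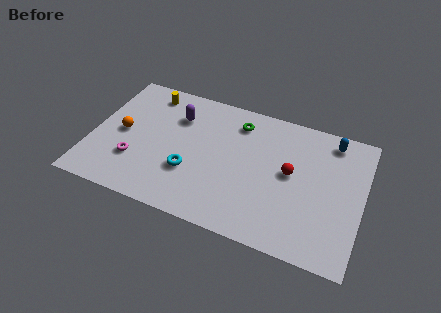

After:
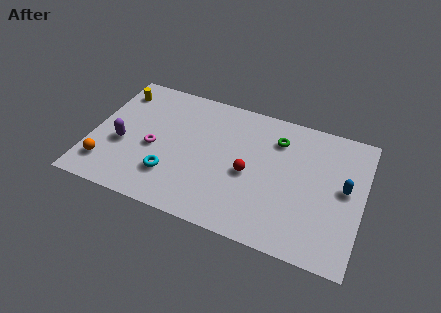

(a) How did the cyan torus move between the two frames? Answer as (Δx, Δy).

(-1.0, -0.6)

From the two frames, the cyan torus sits at roughly (5.5, 3.0) before and (4.5, 2.4) after.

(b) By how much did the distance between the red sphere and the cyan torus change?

-1.2

Before: roughly 5.6 units apart; after: 4.4. That's 1.2 units closer together.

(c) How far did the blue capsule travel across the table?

3.0

The blue capsule was near (12.8, 7.7) before and (13.7, 4.8) after, so it travelled √(0.9² + 2.9²) ≈ 3.0 units.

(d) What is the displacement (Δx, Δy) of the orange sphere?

(-0.6, -2.5)

The orange sphere started near (1.6, 4.4) and ended near (1.0, 1.9).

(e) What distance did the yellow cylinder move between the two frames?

1.7

The yellow cylinder was near (2.7, 7.6) before and (1.0, 7.2) after, so it travelled √(1.7² + 0.4²) ≈ 1.7 units.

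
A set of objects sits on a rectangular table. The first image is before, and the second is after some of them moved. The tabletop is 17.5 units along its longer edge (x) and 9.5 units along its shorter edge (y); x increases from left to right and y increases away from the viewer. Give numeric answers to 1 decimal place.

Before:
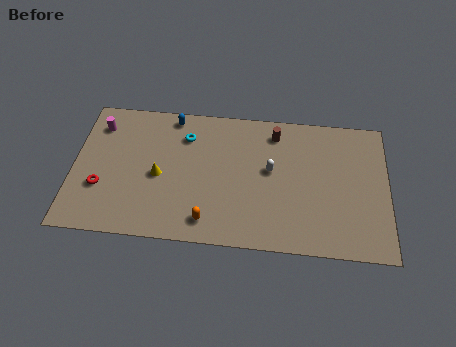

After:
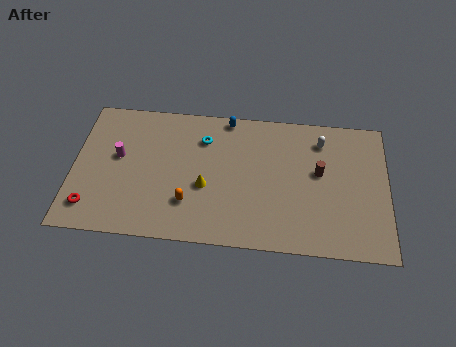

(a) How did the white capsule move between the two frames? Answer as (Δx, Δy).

(2.8, 2.3)

The white capsule was at about (11.0, 5.3) and moved to about (13.8, 7.6).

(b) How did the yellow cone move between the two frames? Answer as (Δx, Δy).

(2.6, -0.5)

From the two frames, the yellow cone sits at roughly (4.8, 4.3) before and (7.4, 3.8) after.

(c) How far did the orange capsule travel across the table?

1.6

From (7.6, 1.5) to (6.5, 2.6), the orange capsule covered √(1.1² + 1.1²) ≈ 1.6 units.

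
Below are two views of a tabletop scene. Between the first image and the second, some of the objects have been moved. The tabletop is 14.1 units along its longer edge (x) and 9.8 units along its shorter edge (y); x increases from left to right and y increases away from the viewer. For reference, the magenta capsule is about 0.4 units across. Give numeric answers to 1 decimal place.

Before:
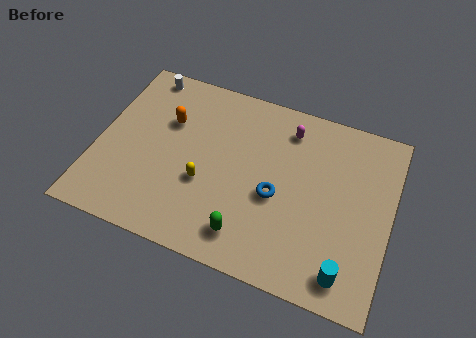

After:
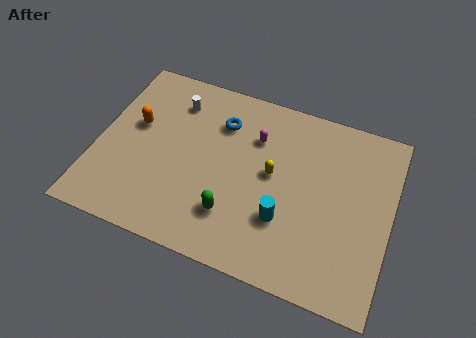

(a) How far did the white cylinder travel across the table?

2.0

The white cylinder moved from about (1.7, 8.8) to (3.4, 7.7), a distance of √(1.7² + 1.1²) ≈ 2.0.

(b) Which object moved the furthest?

the blue torus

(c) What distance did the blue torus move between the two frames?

4.3

The blue torus was near (8.7, 4.2) before and (5.7, 7.3) after, so it travelled √(3.0² + 3.1²) ≈ 4.3 units.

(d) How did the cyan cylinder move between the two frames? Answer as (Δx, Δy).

(-3.1, 1.7)

The cyan cylinder was at about (12.3, 1.4) and moved to about (9.2, 3.1).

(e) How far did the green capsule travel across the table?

1.1

The green capsule moved from about (7.6, 1.7) to (6.8, 2.5), a distance of √(0.8² + 0.8²) ≈ 1.1.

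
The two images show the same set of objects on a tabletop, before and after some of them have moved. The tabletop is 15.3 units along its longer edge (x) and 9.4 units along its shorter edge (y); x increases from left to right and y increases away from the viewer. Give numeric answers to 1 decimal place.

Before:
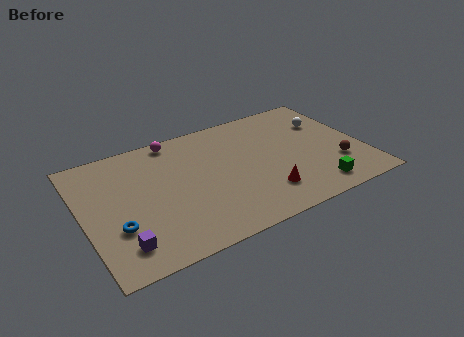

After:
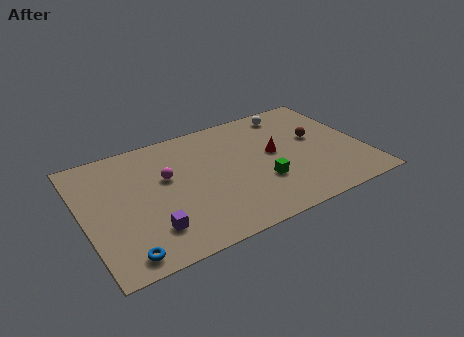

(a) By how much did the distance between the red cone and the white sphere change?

-2.7

The distance was about 6.0 in the first image and 3.3 in the second, so they moved 2.7 units closer together.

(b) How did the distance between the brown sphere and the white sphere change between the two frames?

-0.8

Before: roughly 3.7 units apart; after: 2.9. That's 0.8 units closer together.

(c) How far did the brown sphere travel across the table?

2.7

The brown sphere moved from about (13.7, 2.8) to (12.9, 5.4), a distance of √(0.8² + 2.6²) ≈ 2.7.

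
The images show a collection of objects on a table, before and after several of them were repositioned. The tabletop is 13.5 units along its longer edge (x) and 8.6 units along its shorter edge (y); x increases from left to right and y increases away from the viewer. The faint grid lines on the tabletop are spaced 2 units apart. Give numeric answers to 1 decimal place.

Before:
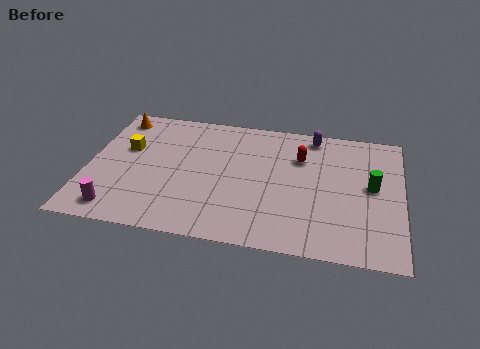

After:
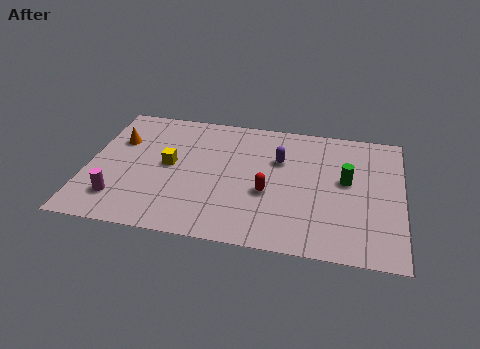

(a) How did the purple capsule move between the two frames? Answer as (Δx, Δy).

(-1.4, -1.9)

From the two frames, the purple capsule sits at roughly (9.6, 7.6) before and (8.2, 5.7) after.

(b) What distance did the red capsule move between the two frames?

2.9

The red capsule moved from about (9.1, 6.0) to (7.8, 3.4), a distance of √(1.3² + 2.6²) ≈ 2.9.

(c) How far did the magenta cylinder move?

0.7

From (1.5, 1.2) to (1.5, 1.9), the magenta cylinder covered √(0.0² + 0.7²) ≈ 0.7 units.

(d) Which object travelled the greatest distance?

the red capsule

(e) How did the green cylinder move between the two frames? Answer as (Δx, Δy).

(-1.1, 0.2)

From the two frames, the green cylinder sits at roughly (12.2, 4.6) before and (11.1, 4.8) after.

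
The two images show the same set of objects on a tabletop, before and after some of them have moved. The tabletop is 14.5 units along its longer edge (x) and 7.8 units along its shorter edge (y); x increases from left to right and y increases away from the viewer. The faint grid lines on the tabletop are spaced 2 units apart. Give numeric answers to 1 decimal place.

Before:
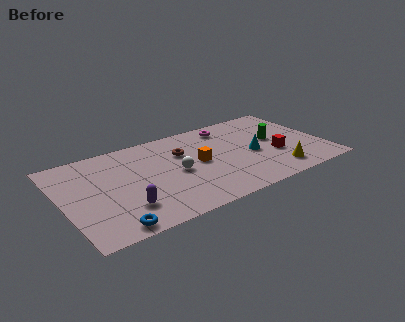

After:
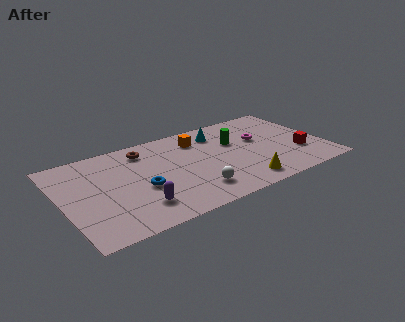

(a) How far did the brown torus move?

2.3

The brown torus moved from about (6.8, 5.3) to (4.8, 6.4), a distance of √(2.0² + 1.1²) ≈ 2.3.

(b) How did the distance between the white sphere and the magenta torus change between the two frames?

+0.7

Before: roughly 4.5 units apart; after: 5.2. That's 0.7 units further apart.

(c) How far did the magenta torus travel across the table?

2.4

The magenta torus was near (9.6, 6.6) before and (11.1, 4.7) after, so it travelled √(1.5² + 1.9²) ≈ 2.4 units.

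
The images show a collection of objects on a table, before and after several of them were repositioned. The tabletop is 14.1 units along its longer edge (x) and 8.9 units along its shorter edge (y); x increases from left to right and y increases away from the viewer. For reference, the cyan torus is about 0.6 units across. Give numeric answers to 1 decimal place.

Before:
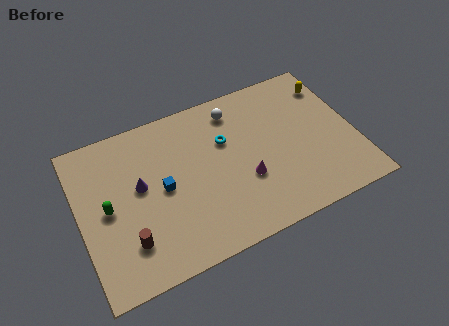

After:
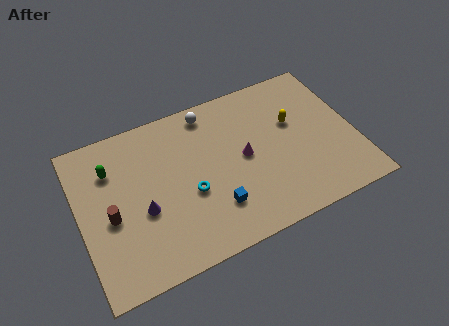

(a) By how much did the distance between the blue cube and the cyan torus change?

-2.0

They were about 3.7 units apart before and 1.7 after — 2.0 units closer together.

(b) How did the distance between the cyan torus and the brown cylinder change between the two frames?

-2.5

They were about 6.5 units apart before and 4.0 after — 2.5 units closer together.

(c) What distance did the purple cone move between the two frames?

1.4

The purple cone moved from about (3.1, 5.0) to (3.1, 3.6), a distance of √(0.0² + 1.4²) ≈ 1.4.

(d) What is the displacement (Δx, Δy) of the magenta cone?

(0.1, 1.3)

From the two frames, the magenta cone sits at roughly (8.3, 3.2) before and (8.4, 4.5) after.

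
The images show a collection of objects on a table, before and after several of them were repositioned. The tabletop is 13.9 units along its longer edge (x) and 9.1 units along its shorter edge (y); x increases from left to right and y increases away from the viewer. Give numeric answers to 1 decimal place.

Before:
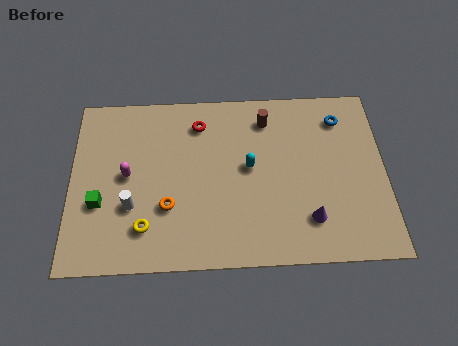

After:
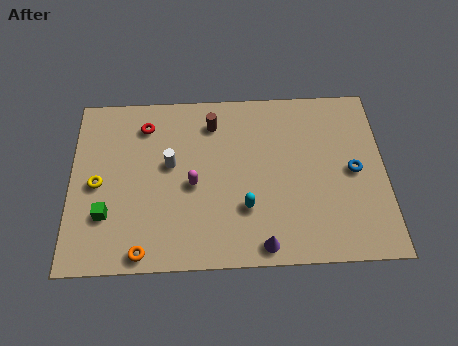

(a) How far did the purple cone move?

2.4

From (10.5, 2.1) to (8.4, 0.9), the purple cone covered √(2.1² + 1.2²) ≈ 2.4 units.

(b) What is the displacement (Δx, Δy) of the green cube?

(0.3, -0.6)

The green cube was at about (1.3, 3.3) and moved to about (1.6, 2.7).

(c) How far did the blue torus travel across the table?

2.8

The blue torus was near (12.0, 7.3) before and (12.5, 4.5) after, so it travelled √(0.5² + 2.8²) ≈ 2.8 units.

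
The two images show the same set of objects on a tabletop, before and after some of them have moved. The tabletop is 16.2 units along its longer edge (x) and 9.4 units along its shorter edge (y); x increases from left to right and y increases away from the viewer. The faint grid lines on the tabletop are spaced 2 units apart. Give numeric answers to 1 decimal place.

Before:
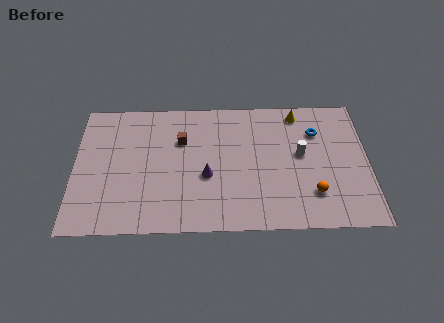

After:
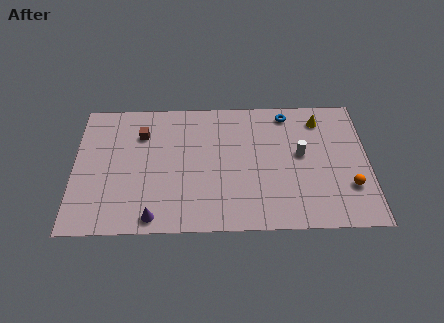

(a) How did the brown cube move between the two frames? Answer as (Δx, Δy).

(-2.2, 0.5)

From the two frames, the brown cube sits at roughly (5.9, 6.4) before and (3.7, 6.9) after.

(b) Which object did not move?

the white cylinder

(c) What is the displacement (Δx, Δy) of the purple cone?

(-2.9, -2.8)

The purple cone was at about (7.3, 3.8) and moved to about (4.4, 1.0).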